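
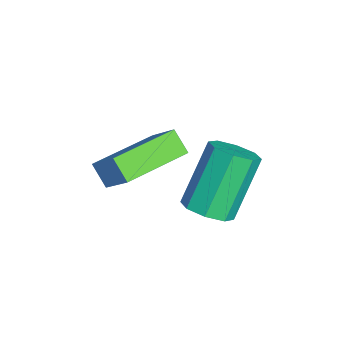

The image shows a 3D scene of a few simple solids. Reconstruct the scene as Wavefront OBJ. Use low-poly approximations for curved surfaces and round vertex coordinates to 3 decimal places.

v 3.904 -1.355 -4.326
v 4.537 -0.923 -4.183
v 3.589 -0.113 -2.431
v 2.956 -0.545 -2.574
v 4.141 -0.64 -4.528
v 3.193 0.17 -2.777
v 3.605 -0.776 -4.755
v 2.658 0.034 -3.003
v 3.245 -1.251 -4.73
v 2.297 -0.441 -2.979
v 3.271 -1.787 -4.469
v 2.323 -0.977 -2.717
v 3.667 -2.07 -4.123
v 2.719 -1.26 -2.372
v 4.202 -1.934 -3.897
v 3.255 -1.124 -2.145
v 4.563 -1.459 -3.921
v 3.615 -0.649 -2.17
v 0.91 -2.718 -3.716
v 1.669 -2.138 -2.762
v 1.403 -2.35 -4.331
v 2.162 -1.77 -3.377
v 2.218 -4.45 -3.703
v 2.977 -3.87 -2.749
v 2.711 -4.082 -4.318
v 3.47 -3.502 -3.364
f 2 1 5
f 2 5 3
f 3 5 6
f 3 6 4
f 5 1 7
f 5 7 6
f 6 7 8
f 6 8 4
f 7 1 9
f 7 9 8
f 8 9 10
f 8 10 4
f 9 1 11
f 9 11 10
f 10 11 12
f 10 12 4
f 11 1 13
f 11 13 12
f 12 13 14
f 12 14 4
f 13 1 15
f 13 15 14
f 14 15 16
f 14 16 4
f 15 1 17
f 15 17 16
f 16 17 18
f 16 18 4
f 17 1 2
f 17 2 18
f 18 2 3
f 18 3 4
f 20 22 19
f 23 20 19
f 19 22 21
f 21 23 19
f 20 26 22
f 24 20 23
f 24 26 20
f 22 26 21
f 25 23 21
f 21 26 25
f 25 24 23
f 26 24 25



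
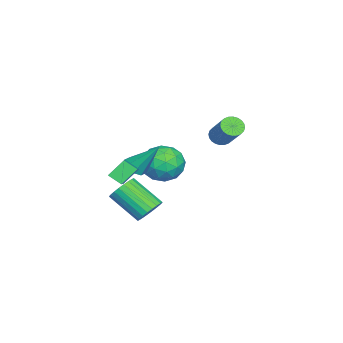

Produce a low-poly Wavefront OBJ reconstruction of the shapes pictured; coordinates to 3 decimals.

v 3.347 -0.901 0.505
v 4.067 -0.813 0.841
v 3.694 -2.312 2.031
v 2.973 -2.399 1.695
v 3.893 -0.627 1.021
v 3.52 -2.126 2.211
v 3.636 -0.482 1.123
v 3.262 -1.981 2.313
v 3.334 -0.401 1.13
v 2.961 -1.9 2.32
v 3.035 -0.396 1.042
v 2.661 -1.895 2.232
v 2.783 -0.468 0.872
v 2.409 -1.967 2.063
v 2.617 -0.606 0.647
v 2.243 -2.105 1.837
v 2.562 -0.789 0.4
v 2.188 -2.287 1.59
v 2.626 -0.988 0.169
v 2.253 -2.487 1.359
v 2.8 -1.174 -0.011
v 2.427 -2.673 1.179
v 3.058 -1.319 -0.113
v 2.684 -2.818 1.077
v 3.359 -1.4 -0.12
v 2.986 -2.899 1.07
v 3.659 -1.405 -0.032
v 3.285 -2.904 1.158
v 3.911 -1.333 0.137
v 3.537 -2.832 1.328
v 4.077 -1.195 0.363
v 3.703 -2.694 1.553
v 4.132 -1.013 0.61
v 3.758 -2.511 1.8
v -2.322 0.991 3.124
v -1.918 0.522 3.096
v -0.813 1.399 4.369
v -1.218 1.869 4.396
v -1.834 0.667 2.923
v -0.729 1.545 4.195
v -1.823 0.862 2.779
v -0.718 1.739 4.052
v -1.889 1.076 2.689
v -0.784 1.954 3.961
v -2.021 1.278 2.664
v -0.916 2.155 3.937
v -2.198 1.436 2.71
v -1.093 2.313 3.982
v -2.395 1.526 2.818
v -1.29 2.403 4.091
v -2.58 1.535 2.973
v -1.475 2.412 4.246
v -2.727 1.461 3.151
v -1.622 2.338 4.424
v -2.811 1.315 3.325
v -1.706 2.193 4.597
v -2.822 1.121 3.468
v -1.717 1.998 4.741
v -2.756 0.906 3.559
v -1.651 1.784 4.831
v -2.624 0.705 3.583
v -1.519 1.582 4.856
v -2.447 0.547 3.538
v -1.342 1.424 4.81
v -2.25 0.457 3.429
v -1.145 1.334 4.702
v -2.065 0.448 3.274
v -0.96 1.325 4.547
v 0.353 -2.538 1.803
v 0.898 -2.878 2.027
v 0.487 -1.302 3.357
v 1.024 -2.489 1.706
v 0.757 -2.128 1.442
v 0.253 -2.008 1.39
v -0.192 -2.198 1.58
v -0.318 -2.588 1.901
v -0.052 -2.948 2.165
v 0.452 -3.069 2.217
v -1.851 -0.734 1.297
v -0.885 -1.345 0.974
v -2.935 -2.295 1.006
v -1.969 -2.906 0.683
v -2.107 -2.568 1.813
v -1.437 -1.604 1.993
v -2.383 -2.036 -0.013
v -1.713 -1.072 0.167
v -1.214 -2.15 0.164
v -1.043 -2.479 1.293
v -2.777 -1.161 0.687
v -2.606 -1.49 1.816
v -1.273 -0.903 1.161
v -2.547 -2.737 0.819
v -2.629 -2.539 1.484
v -2.061 -2.898 1.293
v -1.597 -1.055 1.76
v -1.029 -1.414 1.57
v -1.748 -2.133 2.064
v -2.791 -2.226 0.41
v -2.223 -2.585 0.22
v -1.759 -0.742 0.687
v -1.191 -1.101 0.496
v -2.072 -1.507 -0.084
v -0.898 -1.735 0.495
v -1.535 -2.652 0.324
v -1.779 -2.141 -0.085
v -1.385 -1.574 0.02
v -0.798 -1.928 1.158
v -1.435 -2.845 0.987
v -1.517 -2.647 1.652
v -1.123 -2.08 1.758
v -0.991 -2.401 0.682
v -2.385 -0.795 0.993
v -3.022 -1.712 0.822
v -2.697 -1.56 0.222
v -2.303 -0.993 0.328
v -2.285 -0.988 1.656
v -2.922 -1.905 1.485
v -2.435 -2.066 1.96
v -2.041 -1.499 2.065
v -2.829 -1.239 1.298
v 3.257 -2.858 2.603
v 2.69 -2.269 3.382
v 3.319 -2.201 2.151
v 2.752 -1.612 2.93
v 4.868 -2.428 3.45
v 4.301 -1.839 4.229
v 4.93 -1.771 2.998
v 4.363 -1.182 3.777
f 2 1 5
f 2 5 3
f 3 5 6
f 3 6 4
f 5 1 7
f 5 7 6
f 6 7 8
f 6 8 4
f 7 1 9
f 7 9 8
f 8 9 10
f 8 10 4
f 9 1 11
f 9 11 10
f 10 11 12
f 10 12 4
f 11 1 13
f 11 13 12
f 12 13 14
f 12 14 4
f 13 1 15
f 13 15 14
f 14 15 16
f 14 16 4
f 15 1 17
f 15 17 16
f 16 17 18
f 16 18 4
f 17 1 19
f 17 19 18
f 18 19 20
f 18 20 4
f 19 1 21
f 19 21 20
f 20 21 22
f 20 22 4
f 21 1 23
f 21 23 22
f 22 23 24
f 22 24 4
f 23 1 25
f 23 25 24
f 24 25 26
f 24 26 4
f 25 1 27
f 25 27 26
f 26 27 28
f 26 28 4
f 27 1 29
f 27 29 28
f 28 29 30
f 28 30 4
f 29 1 31
f 29 31 30
f 30 31 32
f 30 32 4
f 31 1 33
f 31 33 32
f 32 33 34
f 32 34 4
f 33 1 2
f 33 2 34
f 34 2 3
f 34 3 4
f 36 35 39
f 36 39 37
f 37 39 40
f 37 40 38
f 39 35 41
f 39 41 40
f 40 41 42
f 40 42 38
f 41 35 43
f 41 43 42
f 42 43 44
f 42 44 38
f 43 35 45
f 43 45 44
f 44 45 46
f 44 46 38
f 45 35 47
f 45 47 46
f 46 47 48
f 46 48 38
f 47 35 49
f 47 49 48
f 48 49 50
f 48 50 38
f 49 35 51
f 49 51 50
f 50 51 52
f 50 52 38
f 51 35 53
f 51 53 52
f 52 53 54
f 52 54 38
f 53 35 55
f 53 55 54
f 54 55 56
f 54 56 38
f 55 35 57
f 55 57 56
f 56 57 58
f 56 58 38
f 57 35 59
f 57 59 58
f 58 59 60
f 58 60 38
f 59 35 61
f 59 61 60
f 60 61 62
f 60 62 38
f 61 35 63
f 61 63 62
f 62 63 64
f 62 64 38
f 63 35 65
f 63 65 64
f 64 65 66
f 64 66 38
f 65 35 67
f 65 67 66
f 66 67 68
f 66 68 38
f 67 35 36
f 67 36 68
f 68 36 37
f 68 37 38
f 70 69 72
f 70 72 71
f 72 69 73
f 72 73 71
f 73 69 74
f 73 74 71
f 74 69 75
f 74 75 71
f 75 69 76
f 75 76 71
f 76 69 77
f 76 77 71
f 77 69 78
f 77 78 71
f 78 69 70
f 78 70 71
f 79 116 95
f 116 90 119
f 95 119 84
f 116 119 95
f 79 95 91
f 95 84 96
f 91 96 80
f 95 96 91
f 79 91 100
f 91 80 101
f 100 101 86
f 91 101 100
f 79 100 112
f 100 86 115
f 112 115 89
f 100 115 112
f 79 112 116
f 112 89 120
f 116 120 90
f 112 120 116
f 80 96 107
f 96 84 110
f 107 110 88
f 96 110 107
f 84 119 97
f 119 90 118
f 97 118 83
f 119 118 97
f 90 120 117
f 120 89 113
f 117 113 81
f 120 113 117
f 89 115 114
f 115 86 102
f 114 102 85
f 115 102 114
f 86 101 106
f 101 80 103
f 106 103 87
f 101 103 106
f 82 108 94
f 108 88 109
f 94 109 83
f 108 109 94
f 82 94 92
f 94 83 93
f 92 93 81
f 94 93 92
f 82 92 99
f 92 81 98
f 99 98 85
f 92 98 99
f 82 99 104
f 99 85 105
f 104 105 87
f 99 105 104
f 82 104 108
f 104 87 111
f 108 111 88
f 104 111 108
f 83 109 97
f 109 88 110
f 97 110 84
f 109 110 97
f 81 93 117
f 93 83 118
f 117 118 90
f 93 118 117
f 85 98 114
f 98 81 113
f 114 113 89
f 98 113 114
f 87 105 106
f 105 85 102
f 106 102 86
f 105 102 106
f 88 111 107
f 111 87 103
f 107 103 80
f 111 103 107
f 122 124 121
f 125 122 121
f 121 124 123
f 123 125 121
f 122 128 124
f 126 122 125
f 126 128 122
f 124 128 123
f 127 125 123
f 123 128 127
f 127 126 125
f 128 126 127



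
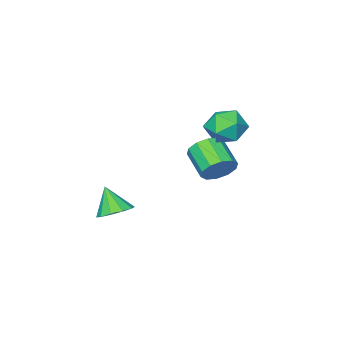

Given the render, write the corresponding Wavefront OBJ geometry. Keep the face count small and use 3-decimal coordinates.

v -0.378 1.291 -0.659
v -0.091 0.871 -1.25
v -0.395 -0.291 -0.572
v -0.682 0.129 0.019
v 0.268 0.958 -0.941
v -0.035 -0.205 -0.262
v 0.381 1.172 -0.524
v 0.077 0.01 0.155
v 0.203 1.432 -0.159
v -0.1 0.269 0.52
v -0.196 1.638 0.015
v -0.5 0.475 0.694
v -0.665 1.711 -0.068
v -0.969 0.549 0.61
v -1.025 1.625 -0.378
v -1.328 0.462 0.301
v -1.137 1.41 -0.795
v -1.441 0.248 -0.116
v -0.96 1.151 -1.16
v -1.263 -0.012 -0.481
v -0.56 0.945 -1.334
v -0.864 -0.218 -0.655
v 3.455 -0.246 -2.232
v 4.018 0.192 -1.97
v 3.445 -0.894 -1.128
v 3.61 0.395 -1.855
v 3.143 0.353 -1.884
v 2.795 0.082 -2.046
v 2.699 -0.315 -2.279
v 2.892 -0.685 -2.494
v 3.3 -0.888 -2.609
v 3.767 -0.846 -2.58
v 4.115 -0.575 -2.419
v 4.21 -0.178 -2.185
v -2.006 1.159 1.126
v -1.222 1.321 1.611
v -1.438 -0.161 0.649
v -0.654 0.001 1.134
v -1.455 -0.175 1.585
v -1.806 0.641 1.88
v -0.854 0.519 0.38
v -1.205 1.335 0.675
v -0.51 0.926 1.15
v -0.881 0.497 1.894
v -1.779 0.663 0.366
v -2.15 0.234 1.11
f 2 1 5
f 2 5 3
f 3 5 6
f 3 6 4
f 5 1 7
f 5 7 6
f 6 7 8
f 6 8 4
f 7 1 9
f 7 9 8
f 8 9 10
f 8 10 4
f 9 1 11
f 9 11 10
f 10 11 12
f 10 12 4
f 11 1 13
f 11 13 12
f 12 13 14
f 12 14 4
f 13 1 15
f 13 15 14
f 14 15 16
f 14 16 4
f 15 1 17
f 15 17 16
f 16 17 18
f 16 18 4
f 17 1 19
f 17 19 18
f 18 19 20
f 18 20 4
f 19 1 21
f 19 21 20
f 20 21 22
f 20 22 4
f 21 1 2
f 21 2 22
f 22 2 3
f 22 3 4
f 24 23 26
f 24 26 25
f 26 23 27
f 26 27 25
f 27 23 28
f 27 28 25
f 28 23 29
f 28 29 25
f 29 23 30
f 29 30 25
f 30 23 31
f 30 31 25
f 31 23 32
f 31 32 25
f 32 23 33
f 32 33 25
f 33 23 34
f 33 34 25
f 34 23 24
f 34 24 25
f 35 46 40
f 35 40 36
f 35 36 42
f 35 42 45
f 35 45 46
f 36 40 44
f 40 46 39
f 46 45 37
f 45 42 41
f 42 36 43
f 38 44 39
f 38 39 37
f 38 37 41
f 38 41 43
f 38 43 44
f 39 44 40
f 37 39 46
f 41 37 45
f 43 41 42
f 44 43 36



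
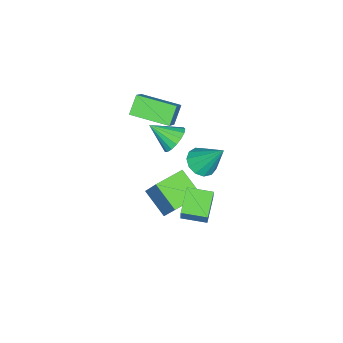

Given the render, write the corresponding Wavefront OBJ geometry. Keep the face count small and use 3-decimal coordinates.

v -1.354 -3.193 2.463
v -0.275 -2.904 3.479
v -1.672 -1.093 2.204
v -0.593 -0.804 3.22
v -0.527 -3.176 1.58
v 0.552 -2.887 2.596
v -0.845 -1.076 1.321
v 0.234 -0.787 2.337
v 1.408 0.774 -1.482
v 1.725 0.946 -0.625
v 1.021 2.062 -1.598
v 1.337 2.234 -0.741
v 2.823 1.146 -2.079
v 3.139 1.318 -1.222
v 2.435 2.434 -2.195
v 2.752 2.606 -1.338
v 1.107 -0.668 -4.582
v 0.551 -2.033 -3.602
v -0.406 0.065 -4.418
v -0.962 -1.3 -3.439
v 1.762 0.3 -2.861
v 1.206 -1.065 -1.882
v 0.249 1.033 -2.698
v -0.307 -0.332 -1.718
v 1.627 0.226 2.938
v 2.244 0.642 3.327
v 1.913 -1.026 3.822
v 1.919 0.724 3.548
v 1.526 0.692 3.629
v 1.157 0.553 3.552
v 0.895 0.339 3.334
v 0.801 0.1 3.025
v 0.897 -0.111 2.696
v 1.159 -0.244 2.423
v 1.529 -0.27 2.267
v 1.921 -0.182 2.265
v 2.246 -0 2.417
v 2.429 0.233 2.688
v 2.429 0.465 3.017
v 1.535 1.652 1.699
v 2.006 1.054 2.12
v 1.625 2.868 3.321
v 2.326 1.343 1.886
v 2.395 1.729 1.593
v 2.191 2.091 1.333
v 1.778 2.314 1.189
v 1.288 2.326 1.207
v 0.877 2.124 1.381
v 0.674 1.773 1.656
v 0.745 1.383 1.944
v 1.066 1.078 2.155
v 1.537 0.956 2.22
f 2 4 1
f 5 2 1
f 1 4 3
f 3 5 1
f 2 8 4
f 6 2 5
f 6 8 2
f 4 8 3
f 7 5 3
f 3 8 7
f 7 6 5
f 8 6 7
f 10 12 9
f 13 10 9
f 9 12 11
f 11 13 9
f 10 16 12
f 14 10 13
f 14 16 10
f 12 16 11
f 15 13 11
f 11 16 15
f 15 14 13
f 16 14 15
f 18 20 17
f 21 18 17
f 17 20 19
f 19 21 17
f 18 24 20
f 22 18 21
f 22 24 18
f 20 24 19
f 23 21 19
f 19 24 23
f 23 22 21
f 24 22 23
f 26 25 28
f 26 28 27
f 28 25 29
f 28 29 27
f 29 25 30
f 29 30 27
f 30 25 31
f 30 31 27
f 31 25 32
f 31 32 27
f 32 25 33
f 32 33 27
f 33 25 34
f 33 34 27
f 34 25 35
f 34 35 27
f 35 25 36
f 35 36 27
f 36 25 37
f 36 37 27
f 37 25 38
f 37 38 27
f 38 25 39
f 38 39 27
f 39 25 26
f 39 26 27
f 41 40 43
f 41 43 42
f 43 40 44
f 43 44 42
f 44 40 45
f 44 45 42
f 45 40 46
f 45 46 42
f 46 40 47
f 46 47 42
f 47 40 48
f 47 48 42
f 48 40 49
f 48 49 42
f 49 40 50
f 49 50 42
f 50 40 51
f 50 51 42
f 51 40 52
f 51 52 42
f 52 40 41
f 52 41 42



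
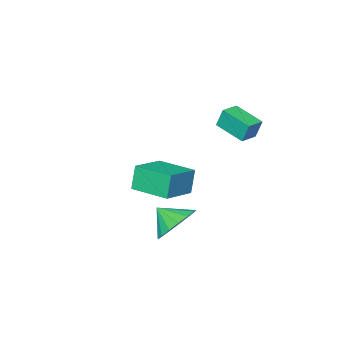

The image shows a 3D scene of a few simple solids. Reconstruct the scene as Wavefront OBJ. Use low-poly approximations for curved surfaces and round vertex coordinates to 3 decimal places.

v 3.708 4.15 -2.18
v 4.609 4.148 -2.637
v 4.052 3.33 -1.5
v 4.662 4.468 -2.278
v 4.496 4.715 -1.897
v 4.15 4.833 -1.581
v 3.703 4.794 -1.402
v 3.256 4.608 -1.402
v 2.914 4.316 -1.579
v 2.753 3.987 -1.895
v 2.812 3.696 -2.276
v 3.075 3.508 -2.635
v 3.484 3.467 -2.89
v 3.944 3.583 -2.982
v 4.35 3.829 -2.891
v -0.745 1.72 1.06
v -0.869 1.98 1.955
v -0.982 3.056 0.64
v -1.106 3.315 1.535
v 0.066 1.885 1.125
v -0.058 2.144 2.02
v -0.171 3.22 0.705
v -0.295 3.48 1.6
v 0.44 -1.647 -3.712
v 0.149 -1.765 -2.523
v -0.078 0.087 -3.667
v -0.369 -0.031 -2.477
v 2.009 -1.189 -3.283
v 1.718 -1.307 -2.093
v 1.491 0.545 -3.237
v 1.2 0.427 -2.048
f 2 1 4
f 2 4 3
f 4 1 5
f 4 5 3
f 5 1 6
f 5 6 3
f 6 1 7
f 6 7 3
f 7 1 8
f 7 8 3
f 8 1 9
f 8 9 3
f 9 1 10
f 9 10 3
f 10 1 11
f 10 11 3
f 11 1 12
f 11 12 3
f 12 1 13
f 12 13 3
f 13 1 14
f 13 14 3
f 14 1 15
f 14 15 3
f 15 1 2
f 15 2 3
f 17 19 16
f 20 17 16
f 16 19 18
f 18 20 16
f 17 23 19
f 21 17 20
f 21 23 17
f 19 23 18
f 22 20 18
f 18 23 22
f 22 21 20
f 23 21 22
f 25 27 24
f 28 25 24
f 24 27 26
f 26 28 24
f 25 31 27
f 29 25 28
f 29 31 25
f 27 31 26
f 30 28 26
f 26 31 30
f 30 29 28
f 31 29 30



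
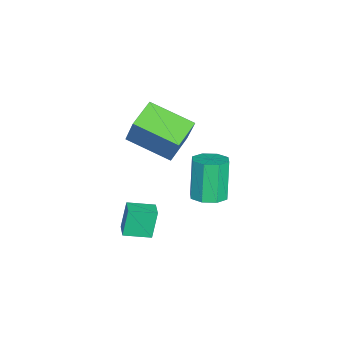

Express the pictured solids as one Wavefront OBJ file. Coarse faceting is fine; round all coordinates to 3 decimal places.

v -0.061 -2.559 3.715
v 0.443 -2.125 5.214
v 0.36 -0.557 2.993
v 0.863 -0.122 4.493
v 1.337 -2.978 3.367
v 1.84 -2.543 4.867
v 1.757 -0.975 2.646
v 2.261 -0.541 4.145
v 0.547 0.43 -0.64
v 1.192 0.905 -0.386
v 0.477 0.845 1.535
v -0.167 0.37 1.28
v 0.683 1.256 -0.564
v -0.031 1.195 1.357
v 0.095 1.123 -0.787
v -0.62 1.062 1.134
v -0.228 0.584 -0.924
v -0.943 0.524 0.997
v -0.097 -0.045 -0.895
v -0.812 -0.105 1.026
v 0.411 -0.395 -0.717
v -0.303 -0.456 1.204
v 1 -0.262 -0.494
v 0.285 -0.323 1.427
v 1.323 0.276 -0.357
v 0.608 0.216 1.564
v 2.458 -3 -1.577
v 2.087 -2.817 -0.209
v 2.131 -1.809 -1.826
v 1.759 -1.626 -0.457
v 3.221 -2.754 -1.403
v 2.849 -2.571 -0.034
v 2.893 -1.563 -1.651
v 2.522 -1.38 -0.283
f 2 4 1
f 5 2 1
f 1 4 3
f 3 5 1
f 2 8 4
f 6 2 5
f 6 8 2
f 4 8 3
f 7 5 3
f 3 8 7
f 7 6 5
f 8 6 7
f 10 9 13
f 10 13 11
f 11 13 14
f 11 14 12
f 13 9 15
f 13 15 14
f 14 15 16
f 14 16 12
f 15 9 17
f 15 17 16
f 16 17 18
f 16 18 12
f 17 9 19
f 17 19 18
f 18 19 20
f 18 20 12
f 19 9 21
f 19 21 20
f 20 21 22
f 20 22 12
f 21 9 23
f 21 23 22
f 22 23 24
f 22 24 12
f 23 9 25
f 23 25 24
f 24 25 26
f 24 26 12
f 25 9 10
f 25 10 26
f 26 10 11
f 26 11 12
f 28 30 27
f 31 28 27
f 27 30 29
f 29 31 27
f 28 34 30
f 32 28 31
f 32 34 28
f 30 34 29
f 33 31 29
f 29 34 33
f 33 32 31
f 34 32 33



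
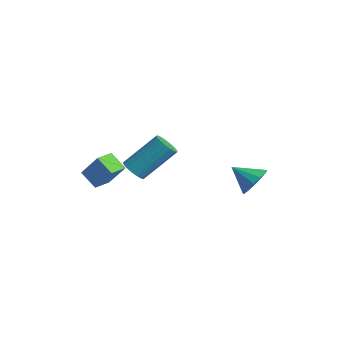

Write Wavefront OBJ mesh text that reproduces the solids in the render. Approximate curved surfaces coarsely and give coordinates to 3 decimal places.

v -2.855 -3.975 -2.816
v -3.722 -4.093 -2.218
v -3.077 -3.041 -2.954
v -3.944 -3.159 -2.356
v -2.096 -3.621 -1.644
v -2.963 -3.739 -1.046
v -2.318 -2.687 -1.782
v -3.185 -2.805 -1.184
v -1.338 -2.987 -1.355
v -0.92 -3.41 -1.094
v -0.363 -1.976 0.337
v -0.782 -1.553 0.075
v -0.759 -3.274 -1.292
v -0.202 -1.841 0.138
v -0.712 -3.082 -1.503
v -0.156 -1.648 -0.073
v -0.79 -2.871 -1.685
v -0.234 -1.437 -0.255
v -0.976 -2.682 -1.801
v -0.42 -1.249 -0.371
v -1.234 -2.554 -1.829
v -0.678 -1.121 -0.399
v -1.513 -2.512 -1.763
v -0.956 -1.078 -0.333
v -1.757 -2.564 -1.617
v -1.2 -1.13 -0.186
v -1.918 -2.699 -1.418
v -1.361 -1.266 0.012
v -1.964 -2.892 -1.207
v -1.408 -1.458 0.223
v -1.886 -3.103 -1.025
v -1.33 -1.669 0.405
v -1.7 -3.291 -0.909
v -1.144 -1.858 0.521
v -1.442 -3.419 -0.881
v -0.886 -1.986 0.549
v -1.164 -3.462 -0.947
v -0.607 -2.028 0.483
v 2.844 0.413 -1.404
v 3.217 0.704 -0.71
v 1.916 -0.133 -0.676
v 2.912 1.039 -0.848
v 2.586 1.175 -1.163
v 2.341 1.069 -1.554
v 2.256 0.754 -1.897
v 2.358 0.332 -2.084
v 2.614 -0.065 -2.055
v 2.943 -0.311 -1.82
v 3.241 -0.326 -1.452
v 3.413 -0.107 -1.069
v 3.404 0.277 -0.793
f 2 4 1
f 5 2 1
f 1 4 3
f 3 5 1
f 2 8 4
f 6 2 5
f 6 8 2
f 4 8 3
f 7 5 3
f 3 8 7
f 7 6 5
f 8 6 7
f 10 9 13
f 10 13 11
f 11 13 14
f 11 14 12
f 13 9 15
f 13 15 14
f 14 15 16
f 14 16 12
f 15 9 17
f 15 17 16
f 16 17 18
f 16 18 12
f 17 9 19
f 17 19 18
f 18 19 20
f 18 20 12
f 19 9 21
f 19 21 20
f 20 21 22
f 20 22 12
f 21 9 23
f 21 23 22
f 22 23 24
f 22 24 12
f 23 9 25
f 23 25 24
f 24 25 26
f 24 26 12
f 25 9 27
f 25 27 26
f 26 27 28
f 26 28 12
f 27 9 29
f 27 29 28
f 28 29 30
f 28 30 12
f 29 9 31
f 29 31 30
f 30 31 32
f 30 32 12
f 31 9 33
f 31 33 32
f 32 33 34
f 32 34 12
f 33 9 35
f 33 35 34
f 34 35 36
f 34 36 12
f 35 9 37
f 35 37 36
f 36 37 38
f 36 38 12
f 37 9 10
f 37 10 38
f 38 10 11
f 38 11 12
f 40 39 42
f 40 42 41
f 42 39 43
f 42 43 41
f 43 39 44
f 43 44 41
f 44 39 45
f 44 45 41
f 45 39 46
f 45 46 41
f 46 39 47
f 46 47 41
f 47 39 48
f 47 48 41
f 48 39 49
f 48 49 41
f 49 39 50
f 49 50 41
f 50 39 51
f 50 51 41
f 51 39 40
f 51 40 41



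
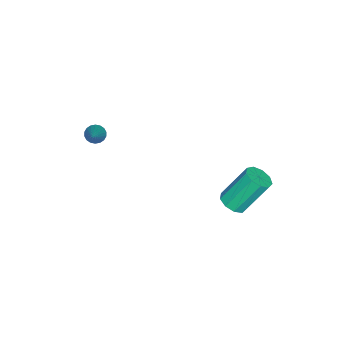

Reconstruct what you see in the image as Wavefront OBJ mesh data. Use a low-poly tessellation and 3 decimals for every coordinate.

v -3.092 3.283 -4.613
v -2.716 2.782 -4.201
v -3.372 3.796 -2.374
v -3.748 4.297 -2.787
v -2.412 3.181 -4.312
v -3.069 4.194 -2.486
v -2.427 3.627 -4.565
v -3.083 4.64 -2.738
v -2.752 3.912 -4.841
v -3.409 4.926 -3.014
v -3.237 3.903 -5.01
v -3.893 4.917 -3.183
v -3.653 3.604 -4.993
v -4.31 4.618 -3.166
v -3.807 3.155 -4.799
v -4.463 4.168 -2.972
v -3.626 2.766 -4.518
v -4.283 3.779 -2.691
v -3.195 2.619 -4.282
v -3.852 3.632 -2.455
v -0.059 -2.295 1.049
v 0.29 -2.377 0.687
v 1.459 -1.665 2.371
v 0.231 -2.161 0.652
v 0.114 -1.971 0.695
v -0.037 -1.846 0.809
v -0.193 -1.809 0.97
v -0.322 -1.869 1.147
v -0.399 -2.013 1.304
v -0.409 -2.213 1.411
v -0.35 -2.429 1.446
v -0.233 -2.619 1.403
v -0.082 -2.745 1.289
v 0.074 -2.781 1.128
v 0.203 -2.721 0.951
v 0.28 -2.577 0.794
f 2 1 5
f 2 5 3
f 3 5 6
f 3 6 4
f 5 1 7
f 5 7 6
f 6 7 8
f 6 8 4
f 7 1 9
f 7 9 8
f 8 9 10
f 8 10 4
f 9 1 11
f 9 11 10
f 10 11 12
f 10 12 4
f 11 1 13
f 11 13 12
f 12 13 14
f 12 14 4
f 13 1 15
f 13 15 14
f 14 15 16
f 14 16 4
f 15 1 17
f 15 17 16
f 16 17 18
f 16 18 4
f 17 1 19
f 17 19 18
f 18 19 20
f 18 20 4
f 19 1 2
f 19 2 20
f 20 2 3
f 20 3 4
f 22 21 24
f 22 24 23
f 24 21 25
f 24 25 23
f 25 21 26
f 25 26 23
f 26 21 27
f 26 27 23
f 27 21 28
f 27 28 23
f 28 21 29
f 28 29 23
f 29 21 30
f 29 30 23
f 30 21 31
f 30 31 23
f 31 21 32
f 31 32 23
f 32 21 33
f 32 33 23
f 33 21 34
f 33 34 23
f 34 21 35
f 34 35 23
f 35 21 36
f 35 36 23
f 36 21 22
f 36 22 23



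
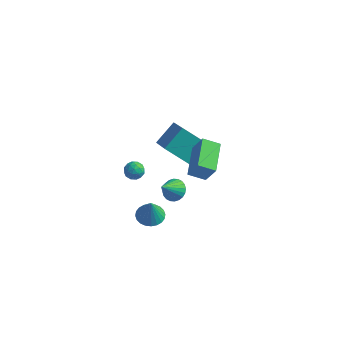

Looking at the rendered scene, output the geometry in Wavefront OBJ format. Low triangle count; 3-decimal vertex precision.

v 1.07 -3.13 2.266
v 1.625 -3.409 2.157
v 0.795 -3.911 2.863
v 1.35 -4.19 2.754
v 1.325 -3.663 3.099
v 1.495 -3.18 2.73
v 0.925 -4.14 2.29
v 1.095 -3.657 1.921
v 1.535 -4.034 2.171
v 1.783 -3.739 2.671
v 0.637 -3.581 2.349
v 0.885 -3.286 2.849
v 1.372 -3.201 2.159
v 1.048 -4.119 2.861
v 1.034 -3.809 3.064
v 1.36 -3.973 2.999
v 1.296 -3.066 2.496
v 1.622 -3.231 2.431
v 1.445 -3.38 2.985
v 0.798 -4.089 2.589
v 1.124 -4.254 2.524
v 1.06 -3.347 2.021
v 1.386 -3.511 1.956
v 0.975 -3.94 2.035
v 1.645 -3.732 2.103
v 1.483 -4.191 2.454
v 1.233 -4.162 2.182
v 1.333 -3.878 1.965
v 1.791 -3.559 2.397
v 1.629 -4.018 2.748
v 1.614 -3.708 2.951
v 1.714 -3.424 2.734
v 1.738 -3.926 2.406
v 0.791 -3.302 2.272
v 0.629 -3.761 2.623
v 0.706 -3.896 2.286
v 0.806 -3.612 2.069
v 0.937 -3.129 2.566
v 0.775 -3.588 2.917
v 1.087 -3.442 3.055
v 1.187 -3.158 2.838
v 0.682 -3.394 2.614
v -0.858 3.464 -2.54
v 0.324 2.155 -1.381
v -0.332 4.825 -1.539
v 0.851 3.517 -0.38
v 0.649 3.763 -3.74
v 1.832 2.455 -2.581
v 1.176 5.125 -2.739
v 2.358 3.816 -1.58
v 1.518 0.924 -3.841
v 2.22 1.063 -3.506
v 1.162 -0.084 -2.679
v 2.045 1.279 -3.372
v 1.791 1.441 -3.31
v 1.495 1.524 -3.328
v 1.202 1.516 -3.425
v 0.957 1.418 -3.585
v 0.798 1.245 -3.784
v 0.749 1.023 -3.991
v 0.816 0.786 -4.176
v 0.99 0.57 -4.311
v 1.245 0.408 -4.373
v 1.541 0.324 -4.355
v 1.834 0.332 -4.258
v 2.078 0.43 -4.098
v 2.238 0.604 -3.899
v 2.287 0.826 -3.691
v 3.138 -0.724 0.118
v 3.81 -0.809 1.4
v 2.544 1.251 0.561
v 3.216 1.166 1.842
v 4.104 -0.326 -0.362
v 4.776 -0.411 0.919
v 3.51 1.649 0.08
v 4.182 1.564 1.362
v 2.235 -3.779 -1.228
v 3.047 -4.002 -1.344
v 2.385 -4.001 0.248
v 3.076 -3.675 -1.298
v 2.977 -3.364 -1.24
v 2.765 -3.116 -1.182
v 2.473 -2.968 -1.13
v 2.144 -2.944 -1.093
v 1.829 -3.047 -1.076
v 1.576 -3.262 -1.083
v 1.423 -3.555 -1.112
v 1.394 -3.882 -1.158
v 1.493 -4.193 -1.215
v 1.705 -4.441 -1.274
v 1.998 -4.589 -1.326
v 2.326 -4.613 -1.363
v 2.641 -4.51 -1.379
v 2.894 -4.295 -1.373
f 1 38 17
f 38 12 41
f 17 41 6
f 38 41 17
f 1 17 13
f 17 6 18
f 13 18 2
f 17 18 13
f 1 13 22
f 13 2 23
f 22 23 8
f 13 23 22
f 1 22 34
f 22 8 37
f 34 37 11
f 22 37 34
f 1 34 38
f 34 11 42
f 38 42 12
f 34 42 38
f 2 18 29
f 18 6 32
f 29 32 10
f 18 32 29
f 6 41 19
f 41 12 40
f 19 40 5
f 41 40 19
f 12 42 39
f 42 11 35
f 39 35 3
f 42 35 39
f 11 37 36
f 37 8 24
f 36 24 7
f 37 24 36
f 8 23 28
f 23 2 25
f 28 25 9
f 23 25 28
f 4 30 16
f 30 10 31
f 16 31 5
f 30 31 16
f 4 16 14
f 16 5 15
f 14 15 3
f 16 15 14
f 4 14 21
f 14 3 20
f 21 20 7
f 14 20 21
f 4 21 26
f 21 7 27
f 26 27 9
f 21 27 26
f 4 26 30
f 26 9 33
f 30 33 10
f 26 33 30
f 5 31 19
f 31 10 32
f 19 32 6
f 31 32 19
f 3 15 39
f 15 5 40
f 39 40 12
f 15 40 39
f 7 20 36
f 20 3 35
f 36 35 11
f 20 35 36
f 9 27 28
f 27 7 24
f 28 24 8
f 27 24 28
f 10 33 29
f 33 9 25
f 29 25 2
f 33 25 29
f 44 46 43
f 47 44 43
f 43 46 45
f 45 47 43
f 44 50 46
f 48 44 47
f 48 50 44
f 46 50 45
f 49 47 45
f 45 50 49
f 49 48 47
f 50 48 49
f 52 51 54
f 52 54 53
f 54 51 55
f 54 55 53
f 55 51 56
f 55 56 53
f 56 51 57
f 56 57 53
f 57 51 58
f 57 58 53
f 58 51 59
f 58 59 53
f 59 51 60
f 59 60 53
f 60 51 61
f 60 61 53
f 61 51 62
f 61 62 53
f 62 51 63
f 62 63 53
f 63 51 64
f 63 64 53
f 64 51 65
f 64 65 53
f 65 51 66
f 65 66 53
f 66 51 67
f 66 67 53
f 67 51 68
f 67 68 53
f 68 51 52
f 68 52 53
f 70 72 69
f 73 70 69
f 69 72 71
f 71 73 69
f 70 76 72
f 74 70 73
f 74 76 70
f 72 76 71
f 75 73 71
f 71 76 75
f 75 74 73
f 76 74 75
f 78 77 80
f 78 80 79
f 80 77 81
f 80 81 79
f 81 77 82
f 81 82 79
f 82 77 83
f 82 83 79
f 83 77 84
f 83 84 79
f 84 77 85
f 84 85 79
f 85 77 86
f 85 86 79
f 86 77 87
f 86 87 79
f 87 77 88
f 87 88 79
f 88 77 89
f 88 89 79
f 89 77 90
f 89 90 79
f 90 77 91
f 90 91 79
f 91 77 92
f 91 92 79
f 92 77 93
f 92 93 79
f 93 77 94
f 93 94 79
f 94 77 78
f 94 78 79



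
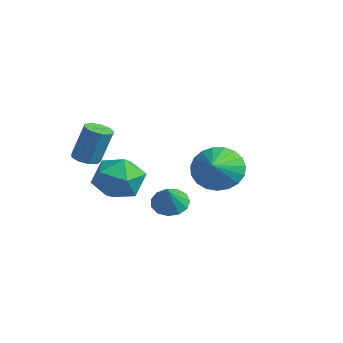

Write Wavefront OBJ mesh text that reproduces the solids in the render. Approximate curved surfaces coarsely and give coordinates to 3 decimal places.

v 1.286 -0.476 1.983
v 1.844 -0.441 1.633
v 1.834 -0.864 2.817
v 1.809 -0.114 1.808
v 1.608 0.097 2.038
v 1.304 0.127 2.251
v 0.995 -0.036 2.379
v 0.778 -0.338 2.382
v 0.723 -0.684 2.258
v 0.846 -0.964 2.046
v 1.108 -1.089 1.815
v 1.428 -1.02 1.637
v 1.702 -0.778 1.569
v -3.205 -0.505 1.568
v -2.445 0.19 1.308
v -2.035 -1.49 2.352
v -1.275 -0.795 2.092
v -2.015 -0.531 2.807
v -2.738 0.078 2.323
v -1.742 -1.378 1.337
v -2.465 -0.769 0.853
v -1.541 -0.349 1.166
v -1.71 0.174 2.074
v -2.77 -1.474 1.586
v -2.939 -0.951 2.494
v -1.743 3.044 1.762
v -0.997 3.46 1.223
v -0.917 2.336 2.358
v -1.017 3.716 1.556
v -1.163 3.855 1.924
v -1.41 3.855 2.264
v -1.713 3.714 2.518
v -2.022 3.457 2.641
v -2.283 3.129 2.612
v -2.45 2.786 2.436
v -2.495 2.488 2.143
v -2.41 2.286 1.785
v -2.209 2.215 1.423
v -1.928 2.288 1.119
v -1.615 2.491 0.927
v -1.324 2.79 0.879
v -1.105 3.133 0.984
v -3.275 -1.421 2.574
v -2.791 -1.206 2.425
v -2.521 -0.804 3.876
v -3.005 -1.019 4.026
v -3.061 -0.944 2.403
v -2.791 -0.543 3.854
v -3.43 -0.905 2.461
v -3.16 -0.504 3.912
v -3.727 -1.108 2.572
v -3.457 -0.706 4.023
v -3.813 -1.457 2.684
v -3.543 -1.055 4.136
v -3.646 -1.789 2.745
v -3.377 -1.387 4.197
v -3.306 -1.948 2.726
v -3.036 -1.547 4.178
v -2.952 -1.861 2.636
v -2.682 -1.46 4.088
v -2.748 -1.568 2.517
v -2.478 -1.167 3.969
f 2 1 4
f 2 4 3
f 4 1 5
f 4 5 3
f 5 1 6
f 5 6 3
f 6 1 7
f 6 7 3
f 7 1 8
f 7 8 3
f 8 1 9
f 8 9 3
f 9 1 10
f 9 10 3
f 10 1 11
f 10 11 3
f 11 1 12
f 11 12 3
f 12 1 13
f 12 13 3
f 13 1 2
f 13 2 3
f 14 25 19
f 14 19 15
f 14 15 21
f 14 21 24
f 14 24 25
f 15 19 23
f 19 25 18
f 25 24 16
f 24 21 20
f 21 15 22
f 17 23 18
f 17 18 16
f 17 16 20
f 17 20 22
f 17 22 23
f 18 23 19
f 16 18 25
f 20 16 24
f 22 20 21
f 23 22 15
f 27 26 29
f 27 29 28
f 29 26 30
f 29 30 28
f 30 26 31
f 30 31 28
f 31 26 32
f 31 32 28
f 32 26 33
f 32 33 28
f 33 26 34
f 33 34 28
f 34 26 35
f 34 35 28
f 35 26 36
f 35 36 28
f 36 26 37
f 36 37 28
f 37 26 38
f 37 38 28
f 38 26 39
f 38 39 28
f 39 26 40
f 39 40 28
f 40 26 41
f 40 41 28
f 41 26 42
f 41 42 28
f 42 26 27
f 42 27 28
f 44 43 47
f 44 47 45
f 45 47 48
f 45 48 46
f 47 43 49
f 47 49 48
f 48 49 50
f 48 50 46
f 49 43 51
f 49 51 50
f 50 51 52
f 50 52 46
f 51 43 53
f 51 53 52
f 52 53 54
f 52 54 46
f 53 43 55
f 53 55 54
f 54 55 56
f 54 56 46
f 55 43 57
f 55 57 56
f 56 57 58
f 56 58 46
f 57 43 59
f 57 59 58
f 58 59 60
f 58 60 46
f 59 43 61
f 59 61 60
f 60 61 62
f 60 62 46
f 61 43 44
f 61 44 62
f 62 44 45
f 62 45 46



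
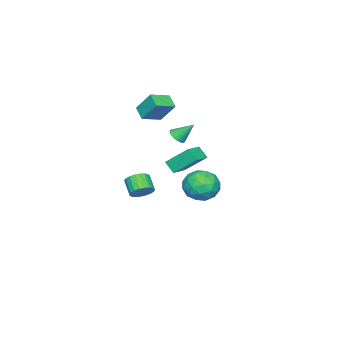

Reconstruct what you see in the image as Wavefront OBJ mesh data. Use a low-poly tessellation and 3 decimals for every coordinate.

v -0.494 -3.045 -2.672
v 0.196 -3.398 -2.474
v -0.395 -4.127 -1.711
v -1.086 -3.775 -1.908
v 0.178 -3.151 -2.251
v -0.413 -3.88 -1.488
v 0.044 -2.886 -2.102
v -0.547 -3.615 -1.339
v -0.183 -2.648 -2.051
v -0.774 -3.378 -1.288
v -0.464 -2.479 -2.107
v -1.055 -3.209 -1.344
v -0.75 -2.408 -2.261
v -1.342 -3.138 -1.498
v -0.992 -2.447 -2.486
v -1.584 -3.177 -1.723
v -1.148 -2.59 -2.743
v -1.739 -3.319 -1.98
v -1.191 -2.811 -2.988
v -1.782 -3.541 -2.224
v -1.113 -3.073 -3.178
v -1.705 -3.802 -2.414
v -0.929 -3.33 -3.28
v -1.52 -4.059 -2.517
v -0.669 -3.538 -3.277
v -1.26 -4.267 -2.514
v -0.379 -3.66 -3.17
v -0.97 -4.39 -2.407
v -0.109 -3.676 -2.976
v -0.7 -4.406 -2.213
v 0.094 -3.584 -2.73
v -0.497 -4.313 -1.967
v -2.394 -1.699 1.679
v -1.997 -1.263 1.429
v -2.766 -0.761 2.721
v -2.224 -1.211 1.301
v -2.481 -1.243 1.238
v -2.723 -1.353 1.252
v -2.908 -1.524 1.339
v -3.004 -1.724 1.485
v -2.994 -1.92 1.665
v -2.881 -2.078 1.847
v -2.684 -2.17 2
v -2.437 -2.181 2.097
v -2.182 -2.108 2.123
v -1.964 -1.964 2.071
v -1.82 -1.775 1.952
v -1.776 -1.572 1.785
v -1.839 -1.391 1.6
v 3.482 4.618 1.278
v 4.582 4.616 1.635
v 3.398 2.764 1.525
v 4.498 2.762 1.882
v 3.678 3.248 2.538
v 3.73 4.393 2.385
v 4.25 2.987 0.775
v 4.302 4.132 0.622
v 5.057 3.608 1.324
v 4.703 3.769 2.414
v 3.277 3.611 0.746
v 2.923 3.772 1.836
v 4.039 4.779 1.435
v 3.941 2.601 1.725
v 3.459 2.886 2.11
v 4.105 2.885 2.32
v 3.538 4.648 1.876
v 4.185 4.647 2.086
v 3.654 3.843 2.616
v 3.795 2.733 1.074
v 4.442 2.732 1.284
v 3.875 4.495 0.84
v 4.521 4.494 1.05
v 4.326 3.537 0.544
v 4.965 4.186 1.462
v 4.916 3.096 1.607
v 4.77 3.228 0.956
v 4.8 3.902 0.867
v 4.757 4.28 2.103
v 4.708 3.191 2.248
v 4.226 3.476 2.633
v 4.256 4.149 2.543
v 5.036 3.688 1.92
v 3.272 4.189 0.912
v 3.223 3.1 1.057
v 3.724 3.231 0.617
v 3.754 3.904 0.527
v 3.064 4.284 1.553
v 3.015 3.194 1.698
v 3.18 3.478 2.293
v 3.21 4.152 2.204
v 2.944 3.692 1.24
v -0.685 -0.728 0.646
v -1.038 0.605 1.879
v -0.539 -0.07 -0.024
v -0.892 1.263 1.21
v 0.692 -0.683 0.99
v 0.339 0.65 2.224
v 0.838 -0.025 0.321
v 0.485 1.308 1.554
v -3.877 -3.771 2.043
v -4.401 -4.507 2.616
v -3.86 -2.715 3.413
v -4.385 -3.451 3.987
v -2.595 -4.349 2.473
v -3.12 -5.085 3.047
v -2.579 -3.293 3.844
v -3.103 -4.029 4.417
f 2 1 5
f 2 5 3
f 3 5 6
f 3 6 4
f 5 1 7
f 5 7 6
f 6 7 8
f 6 8 4
f 7 1 9
f 7 9 8
f 8 9 10
f 8 10 4
f 9 1 11
f 9 11 10
f 10 11 12
f 10 12 4
f 11 1 13
f 11 13 12
f 12 13 14
f 12 14 4
f 13 1 15
f 13 15 14
f 14 15 16
f 14 16 4
f 15 1 17
f 15 17 16
f 16 17 18
f 16 18 4
f 17 1 19
f 17 19 18
f 18 19 20
f 18 20 4
f 19 1 21
f 19 21 20
f 20 21 22
f 20 22 4
f 21 1 23
f 21 23 22
f 22 23 24
f 22 24 4
f 23 1 25
f 23 25 24
f 24 25 26
f 24 26 4
f 25 1 27
f 25 27 26
f 26 27 28
f 26 28 4
f 27 1 29
f 27 29 28
f 28 29 30
f 28 30 4
f 29 1 31
f 29 31 30
f 30 31 32
f 30 32 4
f 31 1 2
f 31 2 32
f 32 2 3
f 32 3 4
f 34 33 36
f 34 36 35
f 36 33 37
f 36 37 35
f 37 33 38
f 37 38 35
f 38 33 39
f 38 39 35
f 39 33 40
f 39 40 35
f 40 33 41
f 40 41 35
f 41 33 42
f 41 42 35
f 42 33 43
f 42 43 35
f 43 33 44
f 43 44 35
f 44 33 45
f 44 45 35
f 45 33 46
f 45 46 35
f 46 33 47
f 46 47 35
f 47 33 48
f 47 48 35
f 48 33 49
f 48 49 35
f 49 33 34
f 49 34 35
f 50 87 66
f 87 61 90
f 66 90 55
f 87 90 66
f 50 66 62
f 66 55 67
f 62 67 51
f 66 67 62
f 50 62 71
f 62 51 72
f 71 72 57
f 62 72 71
f 50 71 83
f 71 57 86
f 83 86 60
f 71 86 83
f 50 83 87
f 83 60 91
f 87 91 61
f 83 91 87
f 51 67 78
f 67 55 81
f 78 81 59
f 67 81 78
f 55 90 68
f 90 61 89
f 68 89 54
f 90 89 68
f 61 91 88
f 91 60 84
f 88 84 52
f 91 84 88
f 60 86 85
f 86 57 73
f 85 73 56
f 86 73 85
f 57 72 77
f 72 51 74
f 77 74 58
f 72 74 77
f 53 79 65
f 79 59 80
f 65 80 54
f 79 80 65
f 53 65 63
f 65 54 64
f 63 64 52
f 65 64 63
f 53 63 70
f 63 52 69
f 70 69 56
f 63 69 70
f 53 70 75
f 70 56 76
f 75 76 58
f 70 76 75
f 53 75 79
f 75 58 82
f 79 82 59
f 75 82 79
f 54 80 68
f 80 59 81
f 68 81 55
f 80 81 68
f 52 64 88
f 64 54 89
f 88 89 61
f 64 89 88
f 56 69 85
f 69 52 84
f 85 84 60
f 69 84 85
f 58 76 77
f 76 56 73
f 77 73 57
f 76 73 77
f 59 82 78
f 82 58 74
f 78 74 51
f 82 74 78
f 93 95 92
f 96 93 92
f 92 95 94
f 94 96 92
f 93 99 95
f 97 93 96
f 97 99 93
f 95 99 94
f 98 96 94
f 94 99 98
f 98 97 96
f 99 97 98
f 101 103 100
f 104 101 100
f 100 103 102
f 102 104 100
f 101 107 103
f 105 101 104
f 105 107 101
f 103 107 102
f 106 104 102
f 102 107 106
f 106 105 104
f 107 105 106



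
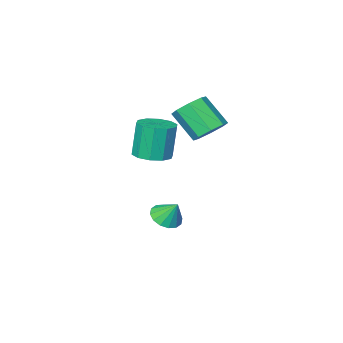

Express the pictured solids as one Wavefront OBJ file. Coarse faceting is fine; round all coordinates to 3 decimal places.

v 0.41 -3.059 -4.006
v 0.972 -3.651 -3.52
v 0.15 -2.341 -2.834
v 1.269 -3.291 -3.674
v 1.336 -2.869 -3.918
v 1.155 -2.498 -4.185
v 0.774 -2.278 -4.405
v 0.296 -2.267 -4.517
v -0.152 -2.468 -4.493
v -0.45 -2.828 -4.339
v -0.517 -3.25 -4.095
v -0.336 -3.62 -3.828
v 0.045 -3.841 -3.608
v 0.524 -3.852 -3.496
v -2.145 -2.709 1.796
v -1.132 -2.337 1.845
v -0.682 -3.759 3.352
v -1.695 -4.131 3.304
v -1.639 -1.944 2.367
v -1.189 -3.366 3.874
v -2.442 -2 2.554
v -1.992 -3.421 4.062
v -3.071 -2.47 2.298
v -2.621 -3.892 3.805
v -3.158 -3.081 1.748
v -2.708 -4.503 3.255
v -2.651 -3.474 1.226
v -2.201 -4.896 2.733
v -1.848 -3.419 1.038
v -1.398 -4.84 2.546
v -1.219 -2.948 1.295
v -0.769 -4.37 2.802
v 2.319 -1.377 1.92
v 3.325 -1.112 2.121
v 2.947 -1.257 4.202
v 1.941 -1.523 4
v 2.972 -0.561 2.095
v 2.594 -0.706 4.176
v 2.369 -0.322 2.002
v 1.991 -0.467 4.083
v 1.747 -0.486 1.878
v 1.369 -0.631 3.959
v 1.343 -0.99 1.77
v 0.966 -1.136 3.851
v 1.313 -1.643 1.718
v 0.935 -1.788 3.799
v 1.666 -2.194 1.744
v 1.288 -2.339 3.825
v 2.269 -2.433 1.837
v 1.891 -2.578 3.918
v 2.891 -2.269 1.961
v 2.513 -2.414 4.042
v 3.294 -1.764 2.069
v 2.917 -1.91 4.15
f 2 1 4
f 2 4 3
f 4 1 5
f 4 5 3
f 5 1 6
f 5 6 3
f 6 1 7
f 6 7 3
f 7 1 8
f 7 8 3
f 8 1 9
f 8 9 3
f 9 1 10
f 9 10 3
f 10 1 11
f 10 11 3
f 11 1 12
f 11 12 3
f 12 1 13
f 12 13 3
f 13 1 14
f 13 14 3
f 14 1 2
f 14 2 3
f 16 15 19
f 16 19 17
f 17 19 20
f 17 20 18
f 19 15 21
f 19 21 20
f 20 21 22
f 20 22 18
f 21 15 23
f 21 23 22
f 22 23 24
f 22 24 18
f 23 15 25
f 23 25 24
f 24 25 26
f 24 26 18
f 25 15 27
f 25 27 26
f 26 27 28
f 26 28 18
f 27 15 29
f 27 29 28
f 28 29 30
f 28 30 18
f 29 15 31
f 29 31 30
f 30 31 32
f 30 32 18
f 31 15 16
f 31 16 32
f 32 16 17
f 32 17 18
f 34 33 37
f 34 37 35
f 35 37 38
f 35 38 36
f 37 33 39
f 37 39 38
f 38 39 40
f 38 40 36
f 39 33 41
f 39 41 40
f 40 41 42
f 40 42 36
f 41 33 43
f 41 43 42
f 42 43 44
f 42 44 36
f 43 33 45
f 43 45 44
f 44 45 46
f 44 46 36
f 45 33 47
f 45 47 46
f 46 47 48
f 46 48 36
f 47 33 49
f 47 49 48
f 48 49 50
f 48 50 36
f 49 33 51
f 49 51 50
f 50 51 52
f 50 52 36
f 51 33 53
f 51 53 52
f 52 53 54
f 52 54 36
f 53 33 34
f 53 34 54
f 54 34 35
f 54 35 36



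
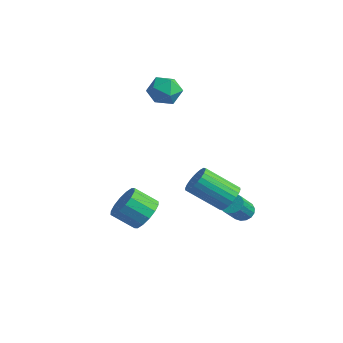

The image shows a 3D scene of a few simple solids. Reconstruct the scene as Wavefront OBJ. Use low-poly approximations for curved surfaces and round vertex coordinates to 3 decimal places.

v 4.166 -1.713 -0.294
v 4.522 -1.353 0.401
v 3.129 -2.467 1.69
v 2.774 -2.827 0.994
v 4.279 -1.132 0.33
v 2.886 -2.246 1.618
v 4.019 -1 0.164
v 2.627 -2.114 1.452
v 3.782 -0.976 -0.072
v 2.389 -2.09 1.216
v 3.603 -1.065 -0.342
v 2.211 -2.179 0.946
v 3.51 -1.252 -0.605
v 2.118 -2.366 0.684
v 3.517 -1.509 -0.82
v 2.124 -2.623 0.468
v 3.623 -1.797 -0.955
v 2.23 -2.912 0.333
v 3.811 -2.073 -0.99
v 2.418 -3.187 0.299
v 4.054 -2.294 -0.918
v 2.661 -3.408 0.37
v 4.313 -2.426 -0.752
v 2.921 -3.54 0.536
v 4.551 -2.45 -0.516
v 3.158 -3.564 0.772
v 4.729 -2.361 -0.246
v 3.337 -3.475 1.042
v 4.822 -2.174 0.016
v 3.43 -3.288 1.305
v 4.816 -1.917 0.232
v 3.423 -3.031 1.52
v 4.71 -1.628 0.367
v 3.317 -2.743 1.655
v -2.968 1.011 3.27
v -2.172 0.824 3.932
v -3.708 -0.444 3.748
v -2.912 -0.631 4.41
v -3.584 0.154 4.604
v -3.127 1.053 4.308
v -2.753 -0.673 3.372
v -2.296 0.226 3.076
v -2.04 -0.217 3.995
v -2.554 0.294 4.756
v -3.326 0.086 2.924
v -3.84 0.597 3.685
v -0.236 -3.491 -2.956
v 0.434 -4.311 -2.993
v -0.513 -5.128 -2.061
v -1.184 -4.309 -2.024
v 0.599 -4.012 -2.564
v -0.348 -4.829 -1.631
v 0.54 -3.574 -2.239
v -0.407 -4.391 -1.307
v 0.273 -3.113 -2.107
v -0.674 -3.93 -1.175
v -0.131 -2.754 -2.202
v -1.078 -3.571 -1.27
v -0.563 -2.592 -2.499
v -1.51 -3.409 -1.567
v -0.907 -2.672 -2.919
v -1.854 -3.489 -1.987
v -1.072 -2.971 -3.349
v -2.019 -3.788 -2.416
v -1.013 -3.409 -3.673
v -1.96 -4.226 -2.741
v -0.746 -3.87 -3.805
v -1.693 -4.687 -2.873
v -0.342 -4.229 -3.71
v -1.289 -5.046 -2.778
v 0.09 -4.391 -3.413
v -0.857 -5.208 -2.481
v 3.114 0.227 -2.643
v 3.745 0.237 -2.836
v 4.197 -1.037 -1.431
v 3.566 -1.047 -1.237
v 3.728 0.468 -2.621
v 4.18 -0.806 -1.216
v 3.571 0.644 -2.411
v 4.023 -0.63 -1.006
v 3.309 0.724 -2.254
v 3.761 -0.55 -0.849
v 3.002 0.691 -2.186
v 3.454 -0.584 -0.781
v 2.721 0.551 -2.223
v 3.173 -0.724 -0.817
v 2.53 0.337 -2.355
v 2.982 -0.937 -0.95
v 2.473 0.098 -2.554
v 2.925 -1.176 -1.149
v 2.563 -0.112 -2.772
v 3.015 -1.386 -1.367
v 2.779 -0.243 -2.961
v 3.231 -1.518 -1.556
v 3.072 -0.267 -3.077
v 3.524 -1.542 -1.672
v 3.374 -0.178 -3.094
v 3.826 -1.452 -1.689
v 3.617 0.004 -3.007
v 4.069 -1.27 -1.602
f 2 1 5
f 2 5 3
f 3 5 6
f 3 6 4
f 5 1 7
f 5 7 6
f 6 7 8
f 6 8 4
f 7 1 9
f 7 9 8
f 8 9 10
f 8 10 4
f 9 1 11
f 9 11 10
f 10 11 12
f 10 12 4
f 11 1 13
f 11 13 12
f 12 13 14
f 12 14 4
f 13 1 15
f 13 15 14
f 14 15 16
f 14 16 4
f 15 1 17
f 15 17 16
f 16 17 18
f 16 18 4
f 17 1 19
f 17 19 18
f 18 19 20
f 18 20 4
f 19 1 21
f 19 21 20
f 20 21 22
f 20 22 4
f 21 1 23
f 21 23 22
f 22 23 24
f 22 24 4
f 23 1 25
f 23 25 24
f 24 25 26
f 24 26 4
f 25 1 27
f 25 27 26
f 26 27 28
f 26 28 4
f 27 1 29
f 27 29 28
f 28 29 30
f 28 30 4
f 29 1 31
f 29 31 30
f 30 31 32
f 30 32 4
f 31 1 33
f 31 33 32
f 32 33 34
f 32 34 4
f 33 1 2
f 33 2 34
f 34 2 3
f 34 3 4
f 35 46 40
f 35 40 36
f 35 36 42
f 35 42 45
f 35 45 46
f 36 40 44
f 40 46 39
f 46 45 37
f 45 42 41
f 42 36 43
f 38 44 39
f 38 39 37
f 38 37 41
f 38 41 43
f 38 43 44
f 39 44 40
f 37 39 46
f 41 37 45
f 43 41 42
f 44 43 36
f 48 47 51
f 48 51 49
f 49 51 52
f 49 52 50
f 51 47 53
f 51 53 52
f 52 53 54
f 52 54 50
f 53 47 55
f 53 55 54
f 54 55 56
f 54 56 50
f 55 47 57
f 55 57 56
f 56 57 58
f 56 58 50
f 57 47 59
f 57 59 58
f 58 59 60
f 58 60 50
f 59 47 61
f 59 61 60
f 60 61 62
f 60 62 50
f 61 47 63
f 61 63 62
f 62 63 64
f 62 64 50
f 63 47 65
f 63 65 64
f 64 65 66
f 64 66 50
f 65 47 67
f 65 67 66
f 66 67 68
f 66 68 50
f 67 47 69
f 67 69 68
f 68 69 70
f 68 70 50
f 69 47 71
f 69 71 70
f 70 71 72
f 70 72 50
f 71 47 48
f 71 48 72
f 72 48 49
f 72 49 50
f 74 73 77
f 74 77 75
f 75 77 78
f 75 78 76
f 77 73 79
f 77 79 78
f 78 79 80
f 78 80 76
f 79 73 81
f 79 81 80
f 80 81 82
f 80 82 76
f 81 73 83
f 81 83 82
f 82 83 84
f 82 84 76
f 83 73 85
f 83 85 84
f 84 85 86
f 84 86 76
f 85 73 87
f 85 87 86
f 86 87 88
f 86 88 76
f 87 73 89
f 87 89 88
f 88 89 90
f 88 90 76
f 89 73 91
f 89 91 90
f 90 91 92
f 90 92 76
f 91 73 93
f 91 93 92
f 92 93 94
f 92 94 76
f 93 73 95
f 93 95 94
f 94 95 96
f 94 96 76
f 95 73 97
f 95 97 96
f 96 97 98
f 96 98 76
f 97 73 99
f 97 99 98
f 98 99 100
f 98 100 76
f 99 73 74
f 99 74 100
f 100 74 75
f 100 75 76



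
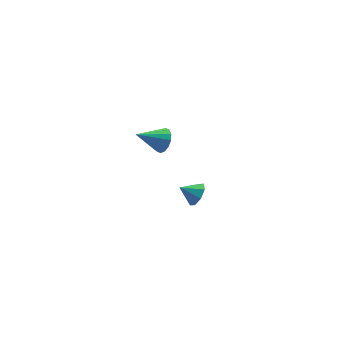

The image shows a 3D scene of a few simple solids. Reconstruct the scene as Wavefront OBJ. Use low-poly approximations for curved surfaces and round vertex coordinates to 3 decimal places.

v 1.771 3.119 -3.659
v 2.134 2.874 -2.99
v 0.309 3.461 -2.741
v 2.215 3.28 -3.013
v 2.176 3.642 -3.21
v 2.029 3.865 -3.527
v 1.812 3.887 -3.879
v 1.585 3.704 -4.173
v 1.407 3.364 -4.329
v 1.327 2.959 -4.305
v 1.366 2.596 -4.109
v 1.513 2.374 -3.792
v 1.729 2.351 -3.44
v 1.957 2.534 -3.146
v 0.139 -4.204 -0.366
v 0.402 -4.507 0.232
v -0.619 -3.776 0.186
v 0.615 -4.008 0.137
v 0.549 -3.624 -0.252
v 0.243 -3.579 -0.708
v -0.125 -3.901 -0.963
v -0.338 -4.4 -0.868
v -0.272 -4.785 -0.479
v 0.035 -4.829 -0.023
f 2 1 4
f 2 4 3
f 4 1 5
f 4 5 3
f 5 1 6
f 5 6 3
f 6 1 7
f 6 7 3
f 7 1 8
f 7 8 3
f 8 1 9
f 8 9 3
f 9 1 10
f 9 10 3
f 10 1 11
f 10 11 3
f 11 1 12
f 11 12 3
f 12 1 13
f 12 13 3
f 13 1 14
f 13 14 3
f 14 1 2
f 14 2 3
f 16 15 18
f 16 18 17
f 18 15 19
f 18 19 17
f 19 15 20
f 19 20 17
f 20 15 21
f 20 21 17
f 21 15 22
f 21 22 17
f 22 15 23
f 22 23 17
f 23 15 24
f 23 24 17
f 24 15 16
f 24 16 17



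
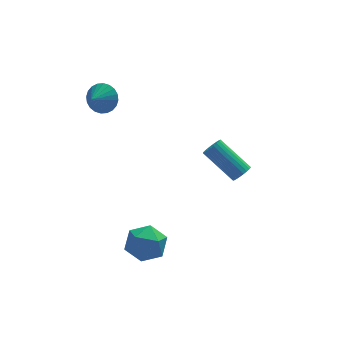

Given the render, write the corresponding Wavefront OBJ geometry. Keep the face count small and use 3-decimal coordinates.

v -2.234 -1.724 -4.377
v -1.44 -1.413 -3.745
v -2.14 -3.307 -3.715
v -1.346 -2.996 -3.083
v -2.329 -2.63 -2.92
v -2.388 -1.651 -3.329
v -1.192 -3.069 -4.131
v -1.251 -2.09 -4.54
v -0.796 -2.243 -3.593
v -1.499 -1.972 -2.844
v -2.081 -2.748 -4.616
v -2.784 -2.477 -3.867
v -2.707 3.014 2.236
v -2.048 2.706 2.656
v -3.313 2.386 2.724
v -2.142 2.95 2.854
v -2.322 3.203 2.958
v -2.56 3.428 2.952
v -2.821 3.59 2.837
v -3.064 3.664 2.63
v -3.253 3.64 2.364
v -3.359 3.52 2.078
v -3.366 3.323 1.816
v -3.272 3.079 1.618
v -3.093 2.825 1.514
v -2.854 2.6 1.52
v -2.594 2.438 1.635
v -2.35 2.364 1.842
v -2.161 2.389 2.108
v -2.055 2.509 2.394
v 3.16 0.041 -1.755
v 3.612 0.232 -1.507
v 2.452 1.351 -0.257
v 2 1.159 -0.505
v 3.585 0.378 -1.662
v 2.424 1.496 -0.412
v 3.493 0.472 -1.832
v 2.332 1.591 -0.582
v 3.351 0.5 -1.99
v 2.19 1.619 -0.74
v 3.179 0.459 -2.112
v 2.018 1.578 -0.862
v 3.005 0.353 -2.18
v 1.844 1.472 -0.93
v 2.854 0.201 -2.183
v 1.693 1.32 -0.933
v 2.75 0.024 -2.121
v 1.589 1.142 -0.871
v 2.708 -0.151 -2.003
v 1.548 0.968 -0.753
v 2.736 -0.296 -1.848
v 1.575 0.822 -0.598
v 2.828 -0.391 -1.678
v 1.667 0.728 -0.428
v 2.97 -0.419 -1.52
v 1.809 0.7 -0.27
v 3.142 -0.378 -1.398
v 1.981 0.741 -0.148
v 3.316 -0.272 -1.33
v 2.155 0.847 -0.08
v 3.467 -0.12 -1.327
v 2.306 0.999 -0.077
v 3.571 0.058 -1.389
v 2.41 1.176 -0.139
f 1 12 6
f 1 6 2
f 1 2 8
f 1 8 11
f 1 11 12
f 2 6 10
f 6 12 5
f 12 11 3
f 11 8 7
f 8 2 9
f 4 10 5
f 4 5 3
f 4 3 7
f 4 7 9
f 4 9 10
f 5 10 6
f 3 5 12
f 7 3 11
f 9 7 8
f 10 9 2
f 14 13 16
f 14 16 15
f 16 13 17
f 16 17 15
f 17 13 18
f 17 18 15
f 18 13 19
f 18 19 15
f 19 13 20
f 19 20 15
f 20 13 21
f 20 21 15
f 21 13 22
f 21 22 15
f 22 13 23
f 22 23 15
f 23 13 24
f 23 24 15
f 24 13 25
f 24 25 15
f 25 13 26
f 25 26 15
f 26 13 27
f 26 27 15
f 27 13 28
f 27 28 15
f 28 13 29
f 28 29 15
f 29 13 30
f 29 30 15
f 30 13 14
f 30 14 15
f 32 31 35
f 32 35 33
f 33 35 36
f 33 36 34
f 35 31 37
f 35 37 36
f 36 37 38
f 36 38 34
f 37 31 39
f 37 39 38
f 38 39 40
f 38 40 34
f 39 31 41
f 39 41 40
f 40 41 42
f 40 42 34
f 41 31 43
f 41 43 42
f 42 43 44
f 42 44 34
f 43 31 45
f 43 45 44
f 44 45 46
f 44 46 34
f 45 31 47
f 45 47 46
f 46 47 48
f 46 48 34
f 47 31 49
f 47 49 48
f 48 49 50
f 48 50 34
f 49 31 51
f 49 51 50
f 50 51 52
f 50 52 34
f 51 31 53
f 51 53 52
f 52 53 54
f 52 54 34
f 53 31 55
f 53 55 54
f 54 55 56
f 54 56 34
f 55 31 57
f 55 57 56
f 56 57 58
f 56 58 34
f 57 31 59
f 57 59 58
f 58 59 60
f 58 60 34
f 59 31 61
f 59 61 60
f 60 61 62
f 60 62 34
f 61 31 63
f 61 63 62
f 62 63 64
f 62 64 34
f 63 31 32
f 63 32 64
f 64 32 33
f 64 33 34



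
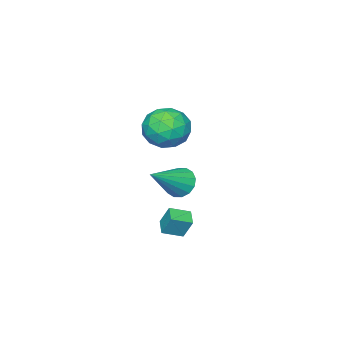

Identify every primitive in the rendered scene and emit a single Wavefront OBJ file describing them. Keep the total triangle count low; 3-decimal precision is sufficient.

v 1.718 -2.003 -4.192
v 1.647 -1.546 -3.239
v 2.258 -1.432 -4.426
v 2.187 -0.975 -3.472
v 2.453 -2.565 -3.868
v 2.382 -2.108 -2.914
v 2.993 -1.994 -4.101
v 2.922 -1.537 -3.148
v 0.501 -3.132 -2.546
v 0.956 -3.086 -3.227
v 2.299 -3.248 -1.354
v 0.9 -2.684 -3.105
v 0.738 -2.401 -2.832
v 0.513 -2.314 -2.484
v 0.284 -2.447 -2.151
v 0.113 -2.763 -1.925
v 0.047 -3.178 -1.865
v 0.102 -3.58 -1.987
v 0.264 -3.863 -2.259
v 0.49 -3.949 -2.608
v 0.719 -3.817 -2.94
v 0.889 -3.501 -3.167
v 1.614 -1.599 1.482
v 2.209 -1.976 2.346
v 1.771 -3.204 0.674
v 2.366 -3.581 1.538
v 1.28 -3.363 1.662
v 1.183 -2.371 2.161
v 2.797 -2.809 0.859
v 2.7 -1.817 1.358
v 2.94 -2.723 1.961
v 2.003 -3.066 2.457
v 1.977 -2.114 0.563
v 1.04 -2.457 1.059
v 1.897 -1.647 1.985
v 2.083 -3.533 1.035
v 1.444 -3.405 1.108
v 1.794 -3.626 1.616
v 1.294 -1.879 1.876
v 1.644 -2.1 2.384
v 1.099 -2.915 1.982
v 2.336 -3.08 0.636
v 2.686 -3.301 1.144
v 2.186 -1.554 1.404
v 2.536 -1.775 1.912
v 2.881 -2.265 1.038
v 2.677 -2.307 2.266
v 2.77 -3.251 1.791
v 3.023 -2.797 1.392
v 2.966 -2.214 1.685
v 2.126 -2.509 2.558
v 2.219 -3.452 2.083
v 1.58 -3.324 2.156
v 1.523 -2.741 2.45
v 2.556 -2.948 2.332
v 1.761 -1.728 0.937
v 1.854 -2.671 0.462
v 2.457 -2.439 0.57
v 2.4 -1.856 0.864
v 1.21 -1.929 1.229
v 1.303 -2.873 0.754
v 1.014 -2.966 1.335
v 0.957 -2.383 1.628
v 1.424 -2.232 0.688
f 2 4 1
f 5 2 1
f 1 4 3
f 3 5 1
f 2 8 4
f 6 2 5
f 6 8 2
f 4 8 3
f 7 5 3
f 3 8 7
f 7 6 5
f 8 6 7
f 10 9 12
f 10 12 11
f 12 9 13
f 12 13 11
f 13 9 14
f 13 14 11
f 14 9 15
f 14 15 11
f 15 9 16
f 15 16 11
f 16 9 17
f 16 17 11
f 17 9 18
f 17 18 11
f 18 9 19
f 18 19 11
f 19 9 20
f 19 20 11
f 20 9 21
f 20 21 11
f 21 9 22
f 21 22 11
f 22 9 10
f 22 10 11
f 23 60 39
f 60 34 63
f 39 63 28
f 60 63 39
f 23 39 35
f 39 28 40
f 35 40 24
f 39 40 35
f 23 35 44
f 35 24 45
f 44 45 30
f 35 45 44
f 23 44 56
f 44 30 59
f 56 59 33
f 44 59 56
f 23 56 60
f 56 33 64
f 60 64 34
f 56 64 60
f 24 40 51
f 40 28 54
f 51 54 32
f 40 54 51
f 28 63 41
f 63 34 62
f 41 62 27
f 63 62 41
f 34 64 61
f 64 33 57
f 61 57 25
f 64 57 61
f 33 59 58
f 59 30 46
f 58 46 29
f 59 46 58
f 30 45 50
f 45 24 47
f 50 47 31
f 45 47 50
f 26 52 38
f 52 32 53
f 38 53 27
f 52 53 38
f 26 38 36
f 38 27 37
f 36 37 25
f 38 37 36
f 26 36 43
f 36 25 42
f 43 42 29
f 36 42 43
f 26 43 48
f 43 29 49
f 48 49 31
f 43 49 48
f 26 48 52
f 48 31 55
f 52 55 32
f 48 55 52
f 27 53 41
f 53 32 54
f 41 54 28
f 53 54 41
f 25 37 61
f 37 27 62
f 61 62 34
f 37 62 61
f 29 42 58
f 42 25 57
f 58 57 33
f 42 57 58
f 31 49 50
f 49 29 46
f 50 46 30
f 49 46 50
f 32 55 51
f 55 31 47
f 51 47 24
f 55 47 51



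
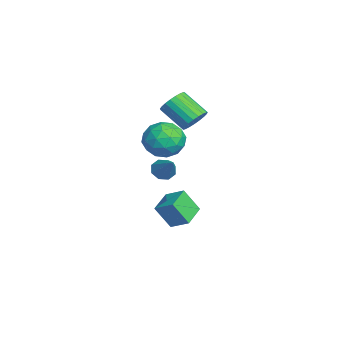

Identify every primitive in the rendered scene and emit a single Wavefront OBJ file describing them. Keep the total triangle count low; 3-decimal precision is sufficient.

v -0.376 2.621 -4.074
v -0.506 1.781 -2.706
v -1.653 3.322 -3.765
v -1.784 2.483 -2.398
v 0.264 3.517 -3.462
v 0.133 2.678 -2.095
v -1.014 4.219 -3.154
v -1.144 3.379 -1.786
v -2.219 4.072 2.852
v -1.495 3.894 3.3
v -2.437 2.77 4.376
v -3.161 2.948 3.928
v -1.627 4.178 3.48
v -2.569 3.054 4.557
v -1.862 4.444 3.552
v -2.804 3.32 4.629
v -2.158 4.645 3.503
v -3.101 3.521 4.58
v -2.465 4.748 3.341
v -3.408 3.623 4.418
v -2.729 4.733 3.095
v -3.672 3.609 4.172
v -2.905 4.604 2.806
v -3.848 3.48 3.883
v -2.963 4.384 2.526
v -3.905 3.259 3.602
v -2.891 4.109 2.301
v -3.834 2.985 3.378
v -2.704 3.828 2.172
v -3.646 2.704 3.249
v -2.432 3.589 2.16
v -3.375 2.465 3.237
v -2.124 3.434 2.268
v -3.066 2.309 3.345
v -1.832 3.389 2.477
v -2.774 2.265 3.554
v -1.607 3.462 2.75
v -2.549 2.338 3.827
v -1.487 3.641 3.041
v -2.43 2.516 4.118
v -0.14 3.163 3.307
v 0.839 2.826 2.662
v -1.179 1.694 2.498
v -0.2 1.357 1.853
v -0.215 1.206 3.063
v 0.428 2.115 3.563
v -0.768 2.405 1.597
v -0.125 3.314 2.097
v 0.451 2.357 1.605
v 0.793 1.617 2.512
v -1.133 2.903 2.648
v -0.791 2.163 3.555
v 0.441 3.124 3.056
v -0.781 1.396 2.104
v -0.789 1.308 2.816
v -0.214 1.11 2.437
v 0.199 2.706 3.585
v 0.775 2.507 3.206
v 0.155 1.555 3.442
v -1.115 2.013 1.954
v -0.539 1.814 1.575
v -0.126 3.41 2.723
v 0.449 3.212 2.344
v -0.495 2.965 1.718
v 0.788 2.65 2.055
v 0.177 1.786 1.58
v -0.156 2.403 1.429
v 0.221 2.937 1.723
v 0.989 2.215 2.588
v 0.378 1.351 2.113
v 0.37 1.263 2.824
v 0.747 1.796 3.118
v 0.761 1.939 1.967
v -0.718 3.169 3.047
v -1.329 2.305 2.572
v -1.087 2.724 2.042
v -0.71 3.257 2.336
v -0.517 2.734 3.58
v -1.128 1.87 3.105
v -0.561 1.583 3.437
v -0.184 2.117 3.731
v -1.101 2.581 3.193
v 1.357 2.111 1.203
v 1.763 2.338 0.693
v 2.583 2.509 2.357
v 1.454 2.719 0.891
v 1.088 2.743 1.271
v 0.88 2.398 1.611
v 0.951 1.884 1.713
v 1.26 1.504 1.516
v 1.625 1.479 1.135
v 1.834 1.825 0.795
f 2 4 1
f 5 2 1
f 1 4 3
f 3 5 1
f 2 8 4
f 6 2 5
f 6 8 2
f 4 8 3
f 7 5 3
f 3 8 7
f 7 6 5
f 8 6 7
f 10 9 13
f 10 13 11
f 11 13 14
f 11 14 12
f 13 9 15
f 13 15 14
f 14 15 16
f 14 16 12
f 15 9 17
f 15 17 16
f 16 17 18
f 16 18 12
f 17 9 19
f 17 19 18
f 18 19 20
f 18 20 12
f 19 9 21
f 19 21 20
f 20 21 22
f 20 22 12
f 21 9 23
f 21 23 22
f 22 23 24
f 22 24 12
f 23 9 25
f 23 25 24
f 24 25 26
f 24 26 12
f 25 9 27
f 25 27 26
f 26 27 28
f 26 28 12
f 27 9 29
f 27 29 28
f 28 29 30
f 28 30 12
f 29 9 31
f 29 31 30
f 30 31 32
f 30 32 12
f 31 9 33
f 31 33 32
f 32 33 34
f 32 34 12
f 33 9 35
f 33 35 34
f 34 35 36
f 34 36 12
f 35 9 37
f 35 37 36
f 36 37 38
f 36 38 12
f 37 9 39
f 37 39 38
f 38 39 40
f 38 40 12
f 39 9 10
f 39 10 40
f 40 10 11
f 40 11 12
f 41 78 57
f 78 52 81
f 57 81 46
f 78 81 57
f 41 57 53
f 57 46 58
f 53 58 42
f 57 58 53
f 41 53 62
f 53 42 63
f 62 63 48
f 53 63 62
f 41 62 74
f 62 48 77
f 74 77 51
f 62 77 74
f 41 74 78
f 74 51 82
f 78 82 52
f 74 82 78
f 42 58 69
f 58 46 72
f 69 72 50
f 58 72 69
f 46 81 59
f 81 52 80
f 59 80 45
f 81 80 59
f 52 82 79
f 82 51 75
f 79 75 43
f 82 75 79
f 51 77 76
f 77 48 64
f 76 64 47
f 77 64 76
f 48 63 68
f 63 42 65
f 68 65 49
f 63 65 68
f 44 70 56
f 70 50 71
f 56 71 45
f 70 71 56
f 44 56 54
f 56 45 55
f 54 55 43
f 56 55 54
f 44 54 61
f 54 43 60
f 61 60 47
f 54 60 61
f 44 61 66
f 61 47 67
f 66 67 49
f 61 67 66
f 44 66 70
f 66 49 73
f 70 73 50
f 66 73 70
f 45 71 59
f 71 50 72
f 59 72 46
f 71 72 59
f 43 55 79
f 55 45 80
f 79 80 52
f 55 80 79
f 47 60 76
f 60 43 75
f 76 75 51
f 60 75 76
f 49 67 68
f 67 47 64
f 68 64 48
f 67 64 68
f 50 73 69
f 73 49 65
f 69 65 42
f 73 65 69
f 84 83 86
f 84 86 85
f 86 83 87
f 86 87 85
f 87 83 88
f 87 88 85
f 88 83 89
f 88 89 85
f 89 83 90
f 89 90 85
f 90 83 91
f 90 91 85
f 91 83 92
f 91 92 85
f 92 83 84
f 92 84 85



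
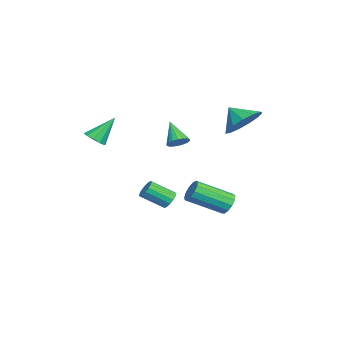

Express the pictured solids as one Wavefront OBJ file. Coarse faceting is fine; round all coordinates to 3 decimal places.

v -3.146 2.957 -4.344
v -2.689 2.817 -4.768
v -2.336 1.102 -3.821
v -2.794 1.243 -3.396
v -2.528 2.997 -4.501
v -2.175 1.283 -3.554
v -2.563 3.165 -4.184
v -2.21 1.451 -3.237
v -2.783 3.267 -3.918
v -2.43 1.553 -2.971
v -3.119 3.271 -3.786
v -2.766 1.556 -2.839
v -3.464 3.175 -3.832
v -3.111 1.46 -2.885
v -3.707 3.009 -4.04
v -3.354 1.295 -3.093
v -3.773 2.828 -4.344
v -3.42 1.113 -3.397
v -3.64 2.687 -4.648
v -3.287 0.973 -3.701
v -3.35 2.632 -4.856
v -2.997 0.918 -3.909
v -2.996 2.68 -4.901
v -2.643 0.966 -3.954
v -3.266 0.611 -0.526
v -2.924 0.863 -0.145
v -4.074 0.149 0.506
v -3.094 1.044 -0.197
v -3.298 1.139 -0.315
v -3.496 1.13 -0.474
v -3.647 1.018 -0.643
v -3.724 0.825 -0.789
v -3.709 0.59 -0.883
v -3.607 0.359 -0.906
v -3.437 0.178 -0.854
v -3.233 0.083 -0.737
v -3.035 0.092 -0.578
v -2.884 0.204 -0.408
v -2.807 0.397 -0.262
v -2.822 0.632 -0.168
v -1.406 0.394 -3.481
v -0.974 0.589 -3.266
v -0.843 -0.519 -2.524
v -1.274 -0.714 -2.739
v -1.175 0.672 -3.107
v -1.044 -0.436 -2.365
v -1.438 0.68 -3.048
v -1.307 -0.428 -2.306
v -1.692 0.612 -3.105
v -1.561 -0.496 -2.363
v -1.869 0.485 -3.263
v -1.738 -0.623 -2.521
v -1.922 0.334 -3.48
v -1.791 -0.774 -2.738
v -1.837 0.199 -3.696
v -1.706 -0.909 -2.954
v -1.636 0.116 -3.855
v -1.505 -0.992 -3.113
v -1.373 0.108 -3.914
v -1.242 -1 -3.172
v -1.119 0.176 -3.857
v -0.988 -0.932 -3.115
v -0.942 0.303 -3.699
v -0.811 -0.805 -2.957
v -0.889 0.454 -3.482
v -0.758 -0.654 -2.74
v -2.293 3.669 1.157
v -1.612 2.929 0.856
v -2.727 2.951 1.943
v -1.345 3.237 1.284
v -1.379 3.682 1.673
v -1.703 4.123 1.897
v -2.215 4.42 1.887
v -2.751 4.479 1.644
v -3.142 4.28 1.247
v -3.264 3.888 0.822
v -3.078 3.426 0.502
v -2.642 3.042 0.391
v -2.096 2.856 0.523
v 1.722 -2.595 1.379
v 1.993 -2.142 1.138
v 1.338 -1.745 2.541
v 1.653 -2.141 1.024
v 1.339 -2.313 1.046
v 1.172 -2.593 1.196
v 1.215 -2.873 1.415
v 1.452 -3.047 1.62
v 1.792 -3.048 1.733
v 2.105 -2.876 1.711
v 2.273 -2.596 1.562
v 2.23 -2.316 1.343
f 2 1 5
f 2 5 3
f 3 5 6
f 3 6 4
f 5 1 7
f 5 7 6
f 6 7 8
f 6 8 4
f 7 1 9
f 7 9 8
f 8 9 10
f 8 10 4
f 9 1 11
f 9 11 10
f 10 11 12
f 10 12 4
f 11 1 13
f 11 13 12
f 12 13 14
f 12 14 4
f 13 1 15
f 13 15 14
f 14 15 16
f 14 16 4
f 15 1 17
f 15 17 16
f 16 17 18
f 16 18 4
f 17 1 19
f 17 19 18
f 18 19 20
f 18 20 4
f 19 1 21
f 19 21 20
f 20 21 22
f 20 22 4
f 21 1 23
f 21 23 22
f 22 23 24
f 22 24 4
f 23 1 2
f 23 2 24
f 24 2 3
f 24 3 4
f 26 25 28
f 26 28 27
f 28 25 29
f 28 29 27
f 29 25 30
f 29 30 27
f 30 25 31
f 30 31 27
f 31 25 32
f 31 32 27
f 32 25 33
f 32 33 27
f 33 25 34
f 33 34 27
f 34 25 35
f 34 35 27
f 35 25 36
f 35 36 27
f 36 25 37
f 36 37 27
f 37 25 38
f 37 38 27
f 38 25 39
f 38 39 27
f 39 25 40
f 39 40 27
f 40 25 26
f 40 26 27
f 42 41 45
f 42 45 43
f 43 45 46
f 43 46 44
f 45 41 47
f 45 47 46
f 46 47 48
f 46 48 44
f 47 41 49
f 47 49 48
f 48 49 50
f 48 50 44
f 49 41 51
f 49 51 50
f 50 51 52
f 50 52 44
f 51 41 53
f 51 53 52
f 52 53 54
f 52 54 44
f 53 41 55
f 53 55 54
f 54 55 56
f 54 56 44
f 55 41 57
f 55 57 56
f 56 57 58
f 56 58 44
f 57 41 59
f 57 59 58
f 58 59 60
f 58 60 44
f 59 41 61
f 59 61 60
f 60 61 62
f 60 62 44
f 61 41 63
f 61 63 62
f 62 63 64
f 62 64 44
f 63 41 65
f 63 65 64
f 64 65 66
f 64 66 44
f 65 41 42
f 65 42 66
f 66 42 43
f 66 43 44
f 68 67 70
f 68 70 69
f 70 67 71
f 70 71 69
f 71 67 72
f 71 72 69
f 72 67 73
f 72 73 69
f 73 67 74
f 73 74 69
f 74 67 75
f 74 75 69
f 75 67 76
f 75 76 69
f 76 67 77
f 76 77 69
f 77 67 78
f 77 78 69
f 78 67 79
f 78 79 69
f 79 67 68
f 79 68 69
f 81 80 83
f 81 83 82
f 83 80 84
f 83 84 82
f 84 80 85
f 84 85 82
f 85 80 86
f 85 86 82
f 86 80 87
f 86 87 82
f 87 80 88
f 87 88 82
f 88 80 89
f 88 89 82
f 89 80 90
f 89 90 82
f 90 80 91
f 90 91 82
f 91 80 81
f 91 81 82



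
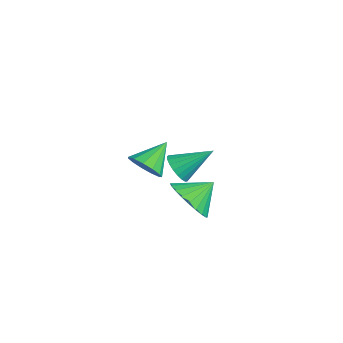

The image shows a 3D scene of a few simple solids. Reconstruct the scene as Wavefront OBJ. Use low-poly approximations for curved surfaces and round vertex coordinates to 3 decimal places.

v 1.292 -4.182 2.467
v 1.859 -3.805 2.129
v 1.028 -3.078 3.253
v 1.507 -3.725 1.899
v 1.087 -3.791 1.849
v 0.732 -3.98 1.995
v 0.554 -4.233 2.291
v 0.611 -4.47 2.644
v 0.884 -4.616 2.94
v 1.287 -4.623 3.086
v 1.691 -4.491 3.035
v 1.968 -4.26 2.805
v 2.031 -4.005 2.467
v 1.593 -2.496 0.137
v 2.551 -2.805 0.353
v 1.747 -1.504 0.863
v 2.614 -2.576 0.028
v 2.521 -2.336 -0.28
v 2.287 -2.12 -0.525
v 1.947 -1.962 -0.669
v 1.553 -1.884 -0.691
v 1.165 -1.9 -0.586
v 0.842 -2.007 -0.372
v 0.634 -2.188 -0.08
v 0.571 -2.416 0.245
v 0.664 -2.657 0.553
v 0.899 -2.872 0.798
v 1.238 -3.031 0.943
v 1.632 -3.108 0.964
v 2.02 -3.092 0.86
v 2.343 -2.986 0.645
v -3.045 -0.087 -1.943
v -2.8 0.242 -2.558
v -2.435 1.227 -0.997
v -3.085 0.356 -2.534
v -3.363 0.394 -2.407
v -3.585 0.348 -2.199
v -3.715 0.227 -1.948
v -3.728 0.052 -1.695
v -3.624 -0.148 -1.486
v -3.419 -0.337 -1.355
v -3.149 -0.482 -1.326
v -2.862 -0.56 -1.403
v -2.606 -0.556 -1.574
v -2.426 -0.47 -1.809
v -2.353 -0.319 -2.067
v -2.4 -0.127 -2.303
v -2.558 0.071 -2.477
f 2 1 4
f 2 4 3
f 4 1 5
f 4 5 3
f 5 1 6
f 5 6 3
f 6 1 7
f 6 7 3
f 7 1 8
f 7 8 3
f 8 1 9
f 8 9 3
f 9 1 10
f 9 10 3
f 10 1 11
f 10 11 3
f 11 1 12
f 11 12 3
f 12 1 13
f 12 13 3
f 13 1 2
f 13 2 3
f 15 14 17
f 15 17 16
f 17 14 18
f 17 18 16
f 18 14 19
f 18 19 16
f 19 14 20
f 19 20 16
f 20 14 21
f 20 21 16
f 21 14 22
f 21 22 16
f 22 14 23
f 22 23 16
f 23 14 24
f 23 24 16
f 24 14 25
f 24 25 16
f 25 14 26
f 25 26 16
f 26 14 27
f 26 27 16
f 27 14 28
f 27 28 16
f 28 14 29
f 28 29 16
f 29 14 30
f 29 30 16
f 30 14 31
f 30 31 16
f 31 14 15
f 31 15 16
f 33 32 35
f 33 35 34
f 35 32 36
f 35 36 34
f 36 32 37
f 36 37 34
f 37 32 38
f 37 38 34
f 38 32 39
f 38 39 34
f 39 32 40
f 39 40 34
f 40 32 41
f 40 41 34
f 41 32 42
f 41 42 34
f 42 32 43
f 42 43 34
f 43 32 44
f 43 44 34
f 44 32 45
f 44 45 34
f 45 32 46
f 45 46 34
f 46 32 47
f 46 47 34
f 47 32 48
f 47 48 34
f 48 32 33
f 48 33 34



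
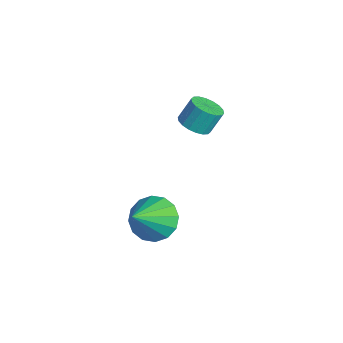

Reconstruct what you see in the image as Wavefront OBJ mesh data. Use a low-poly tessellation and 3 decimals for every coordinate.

v -3.537 0.714 2.906
v -2.906 1.091 2.713
v -2.952 1.684 3.721
v -3.583 1.306 3.914
v -3.152 1.286 2.587
v -3.198 1.879 3.595
v -3.474 1.368 2.524
v -3.52 1.96 3.532
v -3.809 1.32 2.537
v -3.855 1.913 3.545
v -4.09 1.152 2.623
v -4.135 1.745 3.631
v -4.261 0.897 2.765
v -4.307 1.49 3.773
v -4.289 0.606 2.935
v -4.335 1.199 3.943
v -4.168 0.336 3.099
v -4.214 0.929 4.107
v -3.922 0.141 3.225
v -3.968 0.734 4.233
v -3.6 0.06 3.288
v -3.646 0.652 4.296
v -3.265 0.107 3.275
v -3.311 0.7 4.283
v -2.985 0.275 3.189
v -3.03 0.868 4.197
v -2.813 0.53 3.047
v -2.859 1.123 4.055
v -2.785 0.821 2.877
v -2.831 1.414 3.885
v 1.252 -2.634 2.113
v 2.077 -1.987 2.057
v 2.288 -3.826 3.587
v 1.76 -1.779 2.447
v 1.308 -1.8 2.748
v 0.841 -2.045 2.878
v 0.484 -2.448 2.803
v 0.332 -2.901 2.543
v 0.428 -3.282 2.168
v 0.744 -3.49 1.778
v 1.197 -3.469 1.478
v 1.664 -3.224 1.347
v 2.021 -2.821 1.422
v 2.172 -2.368 1.682
f 2 1 5
f 2 5 3
f 3 5 6
f 3 6 4
f 5 1 7
f 5 7 6
f 6 7 8
f 6 8 4
f 7 1 9
f 7 9 8
f 8 9 10
f 8 10 4
f 9 1 11
f 9 11 10
f 10 11 12
f 10 12 4
f 11 1 13
f 11 13 12
f 12 13 14
f 12 14 4
f 13 1 15
f 13 15 14
f 14 15 16
f 14 16 4
f 15 1 17
f 15 17 16
f 16 17 18
f 16 18 4
f 17 1 19
f 17 19 18
f 18 19 20
f 18 20 4
f 19 1 21
f 19 21 20
f 20 21 22
f 20 22 4
f 21 1 23
f 21 23 22
f 22 23 24
f 22 24 4
f 23 1 25
f 23 25 24
f 24 25 26
f 24 26 4
f 25 1 27
f 25 27 26
f 26 27 28
f 26 28 4
f 27 1 29
f 27 29 28
f 28 29 30
f 28 30 4
f 29 1 2
f 29 2 30
f 30 2 3
f 30 3 4
f 32 31 34
f 32 34 33
f 34 31 35
f 34 35 33
f 35 31 36
f 35 36 33
f 36 31 37
f 36 37 33
f 37 31 38
f 37 38 33
f 38 31 39
f 38 39 33
f 39 31 40
f 39 40 33
f 40 31 41
f 40 41 33
f 41 31 42
f 41 42 33
f 42 31 43
f 42 43 33
f 43 31 44
f 43 44 33
f 44 31 32
f 44 32 33

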